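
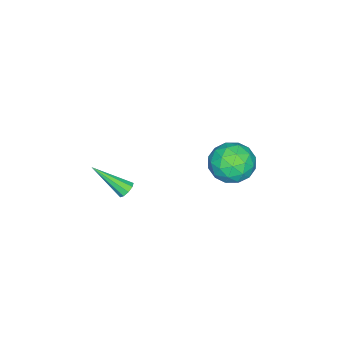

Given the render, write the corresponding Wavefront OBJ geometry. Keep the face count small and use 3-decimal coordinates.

v -0.118 -2.126 -2.987
v 0.314 -2.229 -3.238
v 0.278 -3.774 -1.633
v 0.377 -2.002 -2.981
v 0.209 -1.833 -2.726
v -0.112 -1.801 -2.594
v -0.436 -1.921 -2.645
v -0.61 -2.137 -2.857
v -0.554 -2.347 -3.13
v -0.294 -2.454 -3.335
v 0.049 -2.407 -3.378
v -1.351 3.994 0.485
v -0.227 3.643 0.321
v -1.793 2.257 1.179
v -0.669 1.906 1.015
v -0.925 2.711 1.851
v -0.651 3.784 1.422
v -1.369 2.116 0.078
v -1.095 3.189 -0.351
v -0.239 2.482 0.07
v 0.036 2.85 1.166
v -2.056 3.05 0.334
v -1.781 3.418 1.43
v -0.75 3.971 0.342
v -1.27 1.929 1.158
v -1.42 2.402 1.649
v -0.76 2.195 1.553
v -0.999 4.054 0.989
v -0.339 3.848 0.893
v -0.749 3.3 1.792
v -1.681 2.052 0.607
v -1.021 1.846 0.511
v -1.26 3.705 -0.053
v -0.6 3.498 -0.149
v -1.271 2.6 -0.292
v -0.096 3.082 0.098
v -0.356 2.061 0.506
v -0.767 2.184 -0.045
v -0.607 2.816 -0.297
v 0.065 3.299 0.742
v -0.195 2.277 1.15
v -0.345 2.75 1.642
v -0.184 3.382 1.389
v 0.058 2.616 0.595
v -1.825 3.623 0.35
v -2.085 2.601 0.758
v -1.836 2.518 0.111
v -1.675 3.15 -0.142
v -1.664 3.839 0.994
v -1.924 2.818 1.402
v -1.413 3.084 1.797
v -1.253 3.716 1.545
v -2.078 3.284 0.905
f 2 1 4
f 2 4 3
f 4 1 5
f 4 5 3
f 5 1 6
f 5 6 3
f 6 1 7
f 6 7 3
f 7 1 8
f 7 8 3
f 8 1 9
f 8 9 3
f 9 1 10
f 9 10 3
f 10 1 11
f 10 11 3
f 11 1 2
f 11 2 3
f 12 49 28
f 49 23 52
f 28 52 17
f 49 52 28
f 12 28 24
f 28 17 29
f 24 29 13
f 28 29 24
f 12 24 33
f 24 13 34
f 33 34 19
f 24 34 33
f 12 33 45
f 33 19 48
f 45 48 22
f 33 48 45
f 12 45 49
f 45 22 53
f 49 53 23
f 45 53 49
f 13 29 40
f 29 17 43
f 40 43 21
f 29 43 40
f 17 52 30
f 52 23 51
f 30 51 16
f 52 51 30
f 23 53 50
f 53 22 46
f 50 46 14
f 53 46 50
f 22 48 47
f 48 19 35
f 47 35 18
f 48 35 47
f 19 34 39
f 34 13 36
f 39 36 20
f 34 36 39
f 15 41 27
f 41 21 42
f 27 42 16
f 41 42 27
f 15 27 25
f 27 16 26
f 25 26 14
f 27 26 25
f 15 25 32
f 25 14 31
f 32 31 18
f 25 31 32
f 15 32 37
f 32 18 38
f 37 38 20
f 32 38 37
f 15 37 41
f 37 20 44
f 41 44 21
f 37 44 41
f 16 42 30
f 42 21 43
f 30 43 17
f 42 43 30
f 14 26 50
f 26 16 51
f 50 51 23
f 26 51 50
f 18 31 47
f 31 14 46
f 47 46 22
f 31 46 47
f 20 38 39
f 38 18 35
f 39 35 19
f 38 35 39
f 21 44 40
f 44 20 36
f 40 36 13
f 44 36 40



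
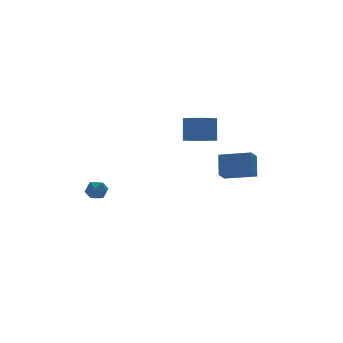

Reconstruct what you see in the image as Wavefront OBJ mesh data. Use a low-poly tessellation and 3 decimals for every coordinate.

v 3.48 2.948 0.514
v 4.215 2.32 0.589
v 4.475 2.804 2.082
v 3.74 3.432 2.006
v 4.435 2.838 0.383
v 4.695 3.322 1.876
v 4.29 3.399 0.227
v 4.55 3.882 1.719
v 3.836 3.787 0.18
v 4.095 4.27 1.673
v 3.245 3.855 0.261
v 3.505 4.338 1.753
v 2.745 3.576 0.438
v 3.005 4.06 1.931
v 2.525 3.058 0.644
v 2.785 3.542 2.137
v 2.67 2.498 0.801
v 2.93 2.981 2.293
v 3.125 2.11 0.847
v 3.384 2.593 2.34
v 3.715 2.042 0.767
v 3.975 2.525 2.259
v 2.385 -4.595 0.629
v 2.758 -3.888 1.791
v 1.114 -3.392 0.306
v 1.487 -2.685 1.468
v 3.033 -4.055 0.092
v 3.406 -3.348 1.254
v 1.762 -2.852 -0.231
v 2.135 -2.145 0.931
v -3.003 2.483 -1.412
v -2.651 1.987 -1.788
v -4.009 2.073 -1.812
v -3.657 1.577 -2.188
v -3.672 1.541 -1.474
v -3.051 1.794 -1.227
v -3.609 2.266 -2.373
v -2.988 2.519 -2.126
v -3.026 1.853 -2.382
v -3.065 1.404 -1.827
v -3.595 2.656 -1.773
v -3.634 2.207 -1.218
f 2 1 5
f 2 5 3
f 3 5 6
f 3 6 4
f 5 1 7
f 5 7 6
f 6 7 8
f 6 8 4
f 7 1 9
f 7 9 8
f 8 9 10
f 8 10 4
f 9 1 11
f 9 11 10
f 10 11 12
f 10 12 4
f 11 1 13
f 11 13 12
f 12 13 14
f 12 14 4
f 13 1 15
f 13 15 14
f 14 15 16
f 14 16 4
f 15 1 17
f 15 17 16
f 16 17 18
f 16 18 4
f 17 1 19
f 17 19 18
f 18 19 20
f 18 20 4
f 19 1 21
f 19 21 20
f 20 21 22
f 20 22 4
f 21 1 2
f 21 2 22
f 22 2 3
f 22 3 4
f 24 26 23
f 27 24 23
f 23 26 25
f 25 27 23
f 24 30 26
f 28 24 27
f 28 30 24
f 26 30 25
f 29 27 25
f 25 30 29
f 29 28 27
f 30 28 29
f 31 42 36
f 31 36 32
f 31 32 38
f 31 38 41
f 31 41 42
f 32 36 40
f 36 42 35
f 42 41 33
f 41 38 37
f 38 32 39
f 34 40 35
f 34 35 33
f 34 33 37
f 34 37 39
f 34 39 40
f 35 40 36
f 33 35 42
f 37 33 41
f 39 37 38
f 40 39 32



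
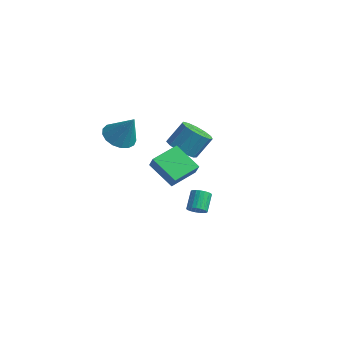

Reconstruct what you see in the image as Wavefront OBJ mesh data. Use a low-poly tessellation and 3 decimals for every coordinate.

v 0.554 2.643 -4.377
v 1.007 2.511 -3.975
v 0.499 3.365 -3.121
v 0.046 3.497 -3.523
v 1.11 2.706 -4.109
v 0.602 3.56 -3.256
v 1.116 2.89 -4.29
v 0.608 3.744 -3.436
v 1.025 3.032 -4.485
v 0.517 3.885 -3.631
v 0.853 3.106 -4.662
v 0.344 3.96 -3.808
v 0.629 3.1 -4.789
v 0.12 3.954 -3.936
v 0.392 3.015 -4.846
v -0.116 3.869 -3.992
v 0.183 2.866 -4.821
v -0.325 3.72 -3.967
v 0.038 2.678 -4.719
v -0.47 3.532 -3.865
v -0.017 2.484 -4.558
v -0.525 3.338 -3.705
v 0.026 2.318 -4.366
v -0.482 3.172 -3.512
v 0.161 2.208 -4.176
v -0.347 3.062 -3.322
v 0.363 2.173 -4.02
v -0.145 3.027 -3.167
v 0.599 2.219 -3.926
v 0.091 3.073 -3.073
v 0.827 2.339 -3.91
v 0.319 3.193 -3.057
v -1.316 3.227 -0.293
v -0.402 2.71 -0.148
v -0.07 3.656 1.137
v -0.984 4.173 0.993
v -0.281 3.166 -0.515
v 0.051 4.112 0.771
v -0.489 3.641 -0.811
v -0.157 4.587 0.475
v -0.959 3.985 -0.942
v -0.627 4.931 0.343
v -1.543 4.088 -0.868
v -1.211 5.034 0.418
v -2.054 3.918 -0.611
v -1.722 4.864 0.675
v -2.331 3.529 -0.253
v -2 4.474 1.033
v -2.286 3.043 0.093
v -1.954 3.989 1.378
v -1.933 2.617 0.316
v -1.601 3.562 1.601
v -1.384 2.383 0.345
v -1.052 3.329 1.631
v -0.813 2.418 0.173
v -0.481 3.364 1.458
v 2.358 -1.083 0.28
v 0.727 -1.208 1.286
v 2.475 0.616 0.682
v 0.844 0.491 1.688
v 2.876 -1.311 1.092
v 1.245 -1.436 2.098
v 2.993 0.388 1.494
v 1.362 0.263 2.5
v -1.28 -1.584 2.892
v -0.725 -0.825 2.449
v -0.3 -1.336 4.548
v -1.116 -0.587 2.646
v -1.545 -0.578 2.898
v -1.913 -0.799 3.15
v -2.136 -1.2 3.342
v -2.164 -1.689 3.431
v -1.989 -2.154 3.397
v -1.651 -2.488 3.248
v -1.229 -2.615 3.016
v -0.819 -2.506 2.757
v -0.514 -2.185 2.528
v -0.385 -1.727 2.383
v -0.461 -1.236 2.355
f 2 1 5
f 2 5 3
f 3 5 6
f 3 6 4
f 5 1 7
f 5 7 6
f 6 7 8
f 6 8 4
f 7 1 9
f 7 9 8
f 8 9 10
f 8 10 4
f 9 1 11
f 9 11 10
f 10 11 12
f 10 12 4
f 11 1 13
f 11 13 12
f 12 13 14
f 12 14 4
f 13 1 15
f 13 15 14
f 14 15 16
f 14 16 4
f 15 1 17
f 15 17 16
f 16 17 18
f 16 18 4
f 17 1 19
f 17 19 18
f 18 19 20
f 18 20 4
f 19 1 21
f 19 21 20
f 20 21 22
f 20 22 4
f 21 1 23
f 21 23 22
f 22 23 24
f 22 24 4
f 23 1 25
f 23 25 24
f 24 25 26
f 24 26 4
f 25 1 27
f 25 27 26
f 26 27 28
f 26 28 4
f 27 1 29
f 27 29 28
f 28 29 30
f 28 30 4
f 29 1 31
f 29 31 30
f 30 31 32
f 30 32 4
f 31 1 2
f 31 2 32
f 32 2 3
f 32 3 4
f 34 33 37
f 34 37 35
f 35 37 38
f 35 38 36
f 37 33 39
f 37 39 38
f 38 39 40
f 38 40 36
f 39 33 41
f 39 41 40
f 40 41 42
f 40 42 36
f 41 33 43
f 41 43 42
f 42 43 44
f 42 44 36
f 43 33 45
f 43 45 44
f 44 45 46
f 44 46 36
f 45 33 47
f 45 47 46
f 46 47 48
f 46 48 36
f 47 33 49
f 47 49 48
f 48 49 50
f 48 50 36
f 49 33 51
f 49 51 50
f 50 51 52
f 50 52 36
f 51 33 53
f 51 53 52
f 52 53 54
f 52 54 36
f 53 33 55
f 53 55 54
f 54 55 56
f 54 56 36
f 55 33 34
f 55 34 56
f 56 34 35
f 56 35 36
f 58 60 57
f 61 58 57
f 57 60 59
f 59 61 57
f 58 64 60
f 62 58 61
f 62 64 58
f 60 64 59
f 63 61 59
f 59 64 63
f 63 62 61
f 64 62 63
f 66 65 68
f 66 68 67
f 68 65 69
f 68 69 67
f 69 65 70
f 69 70 67
f 70 65 71
f 70 71 67
f 71 65 72
f 71 72 67
f 72 65 73
f 72 73 67
f 73 65 74
f 73 74 67
f 74 65 75
f 74 75 67
f 75 65 76
f 75 76 67
f 76 65 77
f 76 77 67
f 77 65 78
f 77 78 67
f 78 65 79
f 78 79 67
f 79 65 66
f 79 66 67



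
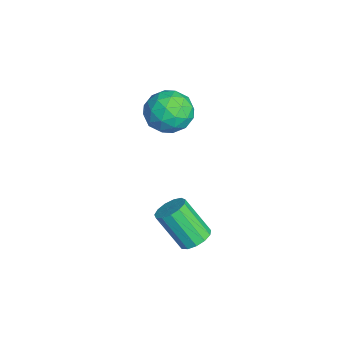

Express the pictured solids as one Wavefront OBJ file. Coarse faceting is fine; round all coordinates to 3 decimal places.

v -4.903 3.071 3.134
v -4.162 3.69 2.666
v -3.818 2.77 4.454
v -3.077 3.389 3.986
v -3.97 3.829 4.385
v -4.64 4.016 3.569
v -3.34 2.444 3.551
v -4.01 2.631 2.735
v -3.196 3.303 2.924
v -3.585 4.159 3.44
v -4.395 2.301 3.68
v -4.784 3.157 4.196
v -4.628 3.407 2.784
v -3.352 3.053 4.336
v -3.877 3.312 4.57
v -3.441 3.675 4.296
v -4.909 3.599 3.315
v -4.474 3.962 3.04
v -4.36 4.044 4.051
v -3.506 2.498 4.08
v -3.071 2.861 3.805
v -4.539 2.785 2.824
v -4.103 3.148 2.55
v -3.62 2.416 3.069
v -3.625 3.543 2.661
v -2.987 3.366 3.437
v -3.141 2.811 3.181
v -3.535 2.921 2.701
v -3.853 4.046 2.964
v -3.216 3.869 3.74
v -3.74 4.128 3.974
v -4.135 4.238 3.495
v -3.286 3.819 3.115
v -4.764 2.591 3.38
v -4.127 2.414 4.156
v -3.845 2.222 3.625
v -4.24 2.332 3.146
v -4.993 3.094 3.683
v -4.355 2.917 4.459
v -4.445 3.539 4.419
v -4.839 3.649 3.939
v -4.694 2.641 4.005
v 0.754 3.755 0.027
v 1.095 3.197 -0.192
v 0.548 2.287 1.274
v 0.206 2.845 1.493
v 1.345 3.399 0.027
v 0.797 2.489 1.493
v 1.407 3.714 0.246
v 0.86 2.804 1.712
v 1.262 4.042 0.395
v 0.714 3.133 1.861
v 0.955 4.279 0.428
v 0.408 3.37 1.894
v 0.584 4.35 0.333
v 0.037 3.44 1.799
v 0.268 4.231 0.141
v -0.28 3.322 1.607
v 0.105 3.962 -0.087
v -0.442 3.052 1.379
v 0.149 3.626 -0.279
v -0.399 2.716 1.187
v 0.384 3.332 -0.374
v -0.163 2.422 1.092
v 0.737 3.172 -0.341
v 0.19 2.262 1.125
f 1 38 17
f 38 12 41
f 17 41 6
f 38 41 17
f 1 17 13
f 17 6 18
f 13 18 2
f 17 18 13
f 1 13 22
f 13 2 23
f 22 23 8
f 13 23 22
f 1 22 34
f 22 8 37
f 34 37 11
f 22 37 34
f 1 34 38
f 34 11 42
f 38 42 12
f 34 42 38
f 2 18 29
f 18 6 32
f 29 32 10
f 18 32 29
f 6 41 19
f 41 12 40
f 19 40 5
f 41 40 19
f 12 42 39
f 42 11 35
f 39 35 3
f 42 35 39
f 11 37 36
f 37 8 24
f 36 24 7
f 37 24 36
f 8 23 28
f 23 2 25
f 28 25 9
f 23 25 28
f 4 30 16
f 30 10 31
f 16 31 5
f 30 31 16
f 4 16 14
f 16 5 15
f 14 15 3
f 16 15 14
f 4 14 21
f 14 3 20
f 21 20 7
f 14 20 21
f 4 21 26
f 21 7 27
f 26 27 9
f 21 27 26
f 4 26 30
f 26 9 33
f 30 33 10
f 26 33 30
f 5 31 19
f 31 10 32
f 19 32 6
f 31 32 19
f 3 15 39
f 15 5 40
f 39 40 12
f 15 40 39
f 7 20 36
f 20 3 35
f 36 35 11
f 20 35 36
f 9 27 28
f 27 7 24
f 28 24 8
f 27 24 28
f 10 33 29
f 33 9 25
f 29 25 2
f 33 25 29
f 44 43 47
f 44 47 45
f 45 47 48
f 45 48 46
f 47 43 49
f 47 49 48
f 48 49 50
f 48 50 46
f 49 43 51
f 49 51 50
f 50 51 52
f 50 52 46
f 51 43 53
f 51 53 52
f 52 53 54
f 52 54 46
f 53 43 55
f 53 55 54
f 54 55 56
f 54 56 46
f 55 43 57
f 55 57 56
f 56 57 58
f 56 58 46
f 57 43 59
f 57 59 58
f 58 59 60
f 58 60 46
f 59 43 61
f 59 61 60
f 60 61 62
f 60 62 46
f 61 43 63
f 61 63 62
f 62 63 64
f 62 64 46
f 63 43 65
f 63 65 64
f 64 65 66
f 64 66 46
f 65 43 44
f 65 44 66
f 66 44 45
f 66 45 46



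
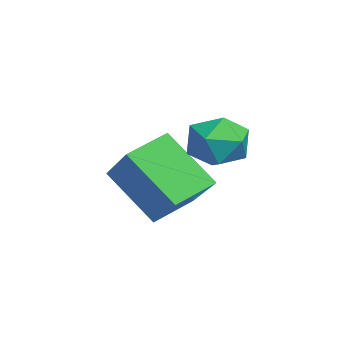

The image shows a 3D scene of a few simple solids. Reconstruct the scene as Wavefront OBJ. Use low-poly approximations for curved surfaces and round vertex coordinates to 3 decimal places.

v -1.117 0.528 2.785
v -0.652 0.891 3.384
v -0.288 -0.551 2.796
v 0.177 -0.188 3.395
v -0.6 -0.456 3.571
v -1.113 0.211 3.564
v 0.173 0.129 2.616
v -0.34 0.796 2.609
v 0.145 0.645 3.28
v -0.333 0.284 3.87
v -0.607 0.056 2.31
v -1.085 -0.305 2.9
v -2.671 -0.169 0.411
v -3.429 -1.238 1.773
v -1.203 0.223 1.535
v -1.961 -0.845 2.897
v -2.059 -1.175 -0.037
v -2.817 -2.243 1.325
v -0.591 -0.782 1.087
v -1.349 -1.851 2.449
f 1 12 6
f 1 6 2
f 1 2 8
f 1 8 11
f 1 11 12
f 2 6 10
f 6 12 5
f 12 11 3
f 11 8 7
f 8 2 9
f 4 10 5
f 4 5 3
f 4 3 7
f 4 7 9
f 4 9 10
f 5 10 6
f 3 5 12
f 7 3 11
f 9 7 8
f 10 9 2
f 14 16 13
f 17 14 13
f 13 16 15
f 15 17 13
f 14 20 16
f 18 14 17
f 18 20 14
f 16 20 15
f 19 17 15
f 15 20 19
f 19 18 17
f 20 18 19



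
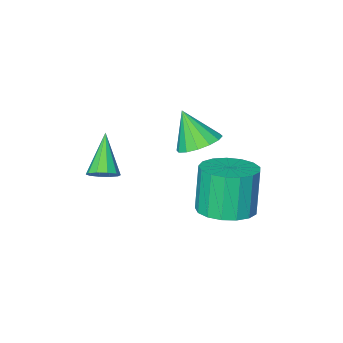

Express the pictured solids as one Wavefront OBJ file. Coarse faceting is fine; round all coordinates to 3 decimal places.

v 0.272 -0.465 0.576
v 1.089 -0.462 0.428
v 0.508 -1.195 1.864
v 1.014 -0.1 0.647
v 0.74 0.165 0.846
v 0.341 0.26 0.974
v -0.077 0.161 0.994
v -0.401 -0.105 0.903
v -0.545 -0.468 0.723
v -0.47 -0.83 0.505
v -0.196 -1.095 0.305
v 0.203 -1.19 0.178
v 0.62 -1.091 0.157
v 0.945 -0.825 0.249
v -0.473 0.076 -2.821
v 0.385 -0.544 -2.775
v 0.031 -0.897 -0.952
v -0.827 -0.276 -0.999
v 0.561 -0.084 -2.652
v 0.207 -0.437 -0.829
v 0.5 0.412 -2.567
v 0.146 0.06 -0.745
v 0.216 0.832 -2.541
v -0.138 0.479 -0.719
v -0.226 1.078 -2.58
v -0.58 0.726 -0.757
v -0.724 1.095 -2.673
v -1.078 0.743 -0.85
v -1.165 0.879 -2.801
v -1.519 0.526 -0.978
v -1.447 0.479 -2.933
v -1.801 0.126 -1.11
v -1.506 -0.014 -3.04
v -1.86 -0.367 -1.217
v -1.329 -0.486 -3.096
v -1.683 -0.838 -1.274
v -0.955 -0.829 -3.09
v -1.309 -1.181 -1.267
v -0.471 -0.964 -3.022
v -0.825 -1.317 -1.2
v 0.013 -0.862 -2.909
v -0.341 -1.214 -1.086
v 3.234 -1.771 -0.682
v 3.601 -1.561 -0.285
v 2.526 -2.809 0.522
v 3.306 -1.357 -0.282
v 2.984 -1.311 -0.432
v 2.757 -1.441 -0.678
v 2.713 -1.697 -0.925
v 2.867 -1.981 -1.079
v 3.162 -2.185 -1.081
v 3.484 -2.231 -0.931
v 3.711 -2.101 -0.686
v 3.756 -1.845 -0.439
f 2 1 4
f 2 4 3
f 4 1 5
f 4 5 3
f 5 1 6
f 5 6 3
f 6 1 7
f 6 7 3
f 7 1 8
f 7 8 3
f 8 1 9
f 8 9 3
f 9 1 10
f 9 10 3
f 10 1 11
f 10 11 3
f 11 1 12
f 11 12 3
f 12 1 13
f 12 13 3
f 13 1 14
f 13 14 3
f 14 1 2
f 14 2 3
f 16 15 19
f 16 19 17
f 17 19 20
f 17 20 18
f 19 15 21
f 19 21 20
f 20 21 22
f 20 22 18
f 21 15 23
f 21 23 22
f 22 23 24
f 22 24 18
f 23 15 25
f 23 25 24
f 24 25 26
f 24 26 18
f 25 15 27
f 25 27 26
f 26 27 28
f 26 28 18
f 27 15 29
f 27 29 28
f 28 29 30
f 28 30 18
f 29 15 31
f 29 31 30
f 30 31 32
f 30 32 18
f 31 15 33
f 31 33 32
f 32 33 34
f 32 34 18
f 33 15 35
f 33 35 34
f 34 35 36
f 34 36 18
f 35 15 37
f 35 37 36
f 36 37 38
f 36 38 18
f 37 15 39
f 37 39 38
f 38 39 40
f 38 40 18
f 39 15 41
f 39 41 40
f 40 41 42
f 40 42 18
f 41 15 16
f 41 16 42
f 42 16 17
f 42 17 18
f 44 43 46
f 44 46 45
f 46 43 47
f 46 47 45
f 47 43 48
f 47 48 45
f 48 43 49
f 48 49 45
f 49 43 50
f 49 50 45
f 50 43 51
f 50 51 45
f 51 43 52
f 51 52 45
f 52 43 53
f 52 53 45
f 53 43 54
f 53 54 45
f 54 43 44
f 54 44 45



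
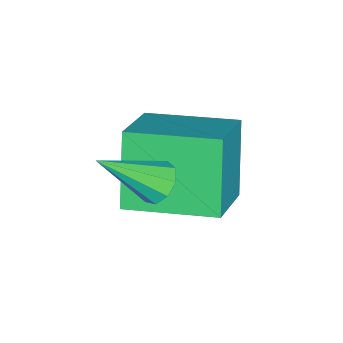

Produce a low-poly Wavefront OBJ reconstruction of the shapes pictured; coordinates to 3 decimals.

v -1.919 -0.414 -0.089
v -1.589 -0.576 -0.456
v -1.281 -1.466 0.949
v -1.445 -0.307 -0.273
v -1.523 -0.089 -0.004
v -1.787 -0.022 0.226
v -2.112 -0.139 0.308
v -2.348 -0.385 0.204
v -2.383 -0.644 -0.037
v -2.201 -0.796 -0.303
v -1.887 -0.769 -0.468
v -3.498 -1.344 -2.291
v -4.432 -1.62 -0.682
v -3.732 0.701 -2.075
v -4.665 0.425 -0.467
v -1.975 -1.265 -1.393
v -2.908 -1.541 0.215
v -2.208 0.78 -1.178
v -3.142 0.504 0.431
f 2 1 4
f 2 4 3
f 4 1 5
f 4 5 3
f 5 1 6
f 5 6 3
f 6 1 7
f 6 7 3
f 7 1 8
f 7 8 3
f 8 1 9
f 8 9 3
f 9 1 10
f 9 10 3
f 10 1 11
f 10 11 3
f 11 1 2
f 11 2 3
f 13 15 12
f 16 13 12
f 12 15 14
f 14 16 12
f 13 19 15
f 17 13 16
f 17 19 13
f 15 19 14
f 18 16 14
f 14 19 18
f 18 17 16
f 19 17 18



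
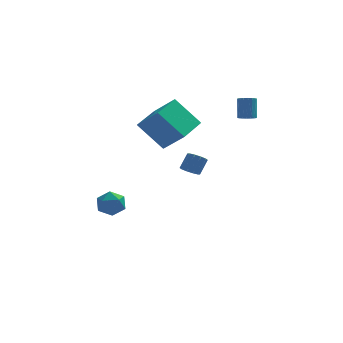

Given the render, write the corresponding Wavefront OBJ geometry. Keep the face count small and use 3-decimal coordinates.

v 3.99 0.875 2.924
v 4.422 0.598 3.054
v 4.423 1.168 4.266
v 3.99 1.445 4.136
v 4.512 0.795 2.961
v 4.513 1.365 4.173
v 4.499 1.008 2.861
v 4.5 1.578 4.073
v 4.384 1.195 2.773
v 4.385 1.765 3.985
v 4.192 1.318 2.715
v 4.193 1.888 3.928
v 3.959 1.354 2.699
v 3.96 1.924 3.911
v 3.733 1.294 2.727
v 3.734 1.865 3.939
v 3.557 1.152 2.794
v 3.558 1.722 4.006
v 3.467 0.955 2.887
v 3.468 1.525 4.099
v 3.48 0.742 2.987
v 3.481 1.312 4.199
v 3.595 0.555 3.075
v 3.596 1.125 4.287
v 3.787 0.432 3.132
v 3.788 1.002 4.345
v 4.02 0.396 3.149
v 4.021 0.966 4.361
v 4.246 0.455 3.121
v 4.247 1.026 4.333
v -1.924 0.005 2.72
v -0.802 -0.76 3.886
v -1.023 1.848 3.061
v 0.099 1.084 4.228
v -0.519 -0.384 1.112
v 0.603 -1.148 2.279
v 0.382 1.46 1.454
v 1.504 0.695 2.62
v 0.877 -3.033 0.525
v 1.302 -2.827 0.205
v 1.707 -2.342 1.055
v 1.283 -2.547 1.375
v 1.037 -2.594 0.198
v 1.443 -2.109 1.048
v 0.712 -2.529 0.316
v 1.118 -2.043 1.166
v 0.45 -2.656 0.514
v 0.855 -2.17 1.364
v 0.351 -2.927 0.716
v 0.756 -2.441 1.566
v 0.453 -3.238 0.845
v 0.858 -2.753 1.695
v 0.717 -3.471 0.852
v 1.123 -2.986 1.702
v 1.042 -3.537 0.734
v 1.448 -3.051 1.584
v 1.305 -3.41 0.536
v 1.71 -2.924 1.386
v 1.404 -3.139 0.334
v 1.809 -2.653 1.184
v -3.461 2.107 -3.456
v -2.934 1.861 -4.176
v -3.866 0.679 -3.264
v -3.339 0.433 -3.984
v -2.944 0.726 -3.2
v -2.694 1.609 -3.319
v -4.106 0.931 -4.121
v -3.856 1.814 -4.24
v -3.333 1.134 -4.587
v -2.614 1.008 -4.017
v -4.186 1.532 -3.423
v -3.467 1.406 -2.853
f 2 1 5
f 2 5 3
f 3 5 6
f 3 6 4
f 5 1 7
f 5 7 6
f 6 7 8
f 6 8 4
f 7 1 9
f 7 9 8
f 8 9 10
f 8 10 4
f 9 1 11
f 9 11 10
f 10 11 12
f 10 12 4
f 11 1 13
f 11 13 12
f 12 13 14
f 12 14 4
f 13 1 15
f 13 15 14
f 14 15 16
f 14 16 4
f 15 1 17
f 15 17 16
f 16 17 18
f 16 18 4
f 17 1 19
f 17 19 18
f 18 19 20
f 18 20 4
f 19 1 21
f 19 21 20
f 20 21 22
f 20 22 4
f 21 1 23
f 21 23 22
f 22 23 24
f 22 24 4
f 23 1 25
f 23 25 24
f 24 25 26
f 24 26 4
f 25 1 27
f 25 27 26
f 26 27 28
f 26 28 4
f 27 1 29
f 27 29 28
f 28 29 30
f 28 30 4
f 29 1 2
f 29 2 30
f 30 2 3
f 30 3 4
f 32 34 31
f 35 32 31
f 31 34 33
f 33 35 31
f 32 38 34
f 36 32 35
f 36 38 32
f 34 38 33
f 37 35 33
f 33 38 37
f 37 36 35
f 38 36 37
f 40 39 43
f 40 43 41
f 41 43 44
f 41 44 42
f 43 39 45
f 43 45 44
f 44 45 46
f 44 46 42
f 45 39 47
f 45 47 46
f 46 47 48
f 46 48 42
f 47 39 49
f 47 49 48
f 48 49 50
f 48 50 42
f 49 39 51
f 49 51 50
f 50 51 52
f 50 52 42
f 51 39 53
f 51 53 52
f 52 53 54
f 52 54 42
f 53 39 55
f 53 55 54
f 54 55 56
f 54 56 42
f 55 39 57
f 55 57 56
f 56 57 58
f 56 58 42
f 57 39 59
f 57 59 58
f 58 59 60
f 58 60 42
f 59 39 40
f 59 40 60
f 60 40 41
f 60 41 42
f 61 72 66
f 61 66 62
f 61 62 68
f 61 68 71
f 61 71 72
f 62 66 70
f 66 72 65
f 72 71 63
f 71 68 67
f 68 62 69
f 64 70 65
f 64 65 63
f 64 63 67
f 64 67 69
f 64 69 70
f 65 70 66
f 63 65 72
f 67 63 71
f 69 67 68
f 70 69 62



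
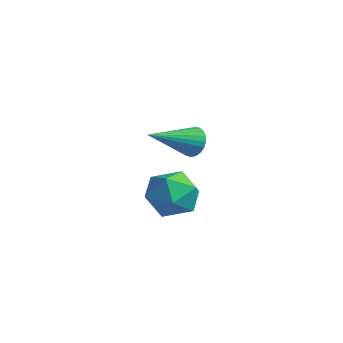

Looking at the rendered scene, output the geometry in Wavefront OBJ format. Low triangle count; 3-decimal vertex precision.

v -1.88 4.153 3.548
v -1.356 4.297 3.989
v -2.04 2.207 4.372
v -1.572 4.377 4.135
v -1.836 4.423 4.192
v -2.106 4.427 4.151
v -2.341 4.39 4.018
v -2.507 4.317 3.813
v -2.577 4.219 3.568
v -2.541 4.111 3.32
v -2.404 4.009 3.106
v -2.188 3.93 2.96
v -1.925 3.884 2.903
v -1.655 3.879 2.944
v -1.419 3.916 3.077
v -1.254 3.989 3.282
v -1.184 4.087 3.527
v -1.22 4.195 3.775
v 1.536 0.486 3.716
v 2.156 0.464 4.578
v 2.544 -0.684 2.962
v 3.164 -0.706 3.824
v 2.179 -1.101 3.868
v 1.556 -0.378 4.334
v 3.144 0.158 3.206
v 2.521 0.881 3.672
v 3.15 0.261 4.263
v 2.553 -0.517 4.672
v 2.147 0.297 2.868
v 1.55 -0.481 3.277
f 2 1 4
f 2 4 3
f 4 1 5
f 4 5 3
f 5 1 6
f 5 6 3
f 6 1 7
f 6 7 3
f 7 1 8
f 7 8 3
f 8 1 9
f 8 9 3
f 9 1 10
f 9 10 3
f 10 1 11
f 10 11 3
f 11 1 12
f 11 12 3
f 12 1 13
f 12 13 3
f 13 1 14
f 13 14 3
f 14 1 15
f 14 15 3
f 15 1 16
f 15 16 3
f 16 1 17
f 16 17 3
f 17 1 18
f 17 18 3
f 18 1 2
f 18 2 3
f 19 30 24
f 19 24 20
f 19 20 26
f 19 26 29
f 19 29 30
f 20 24 28
f 24 30 23
f 30 29 21
f 29 26 25
f 26 20 27
f 22 28 23
f 22 23 21
f 22 21 25
f 22 25 27
f 22 27 28
f 23 28 24
f 21 23 30
f 25 21 29
f 27 25 26
f 28 27 20



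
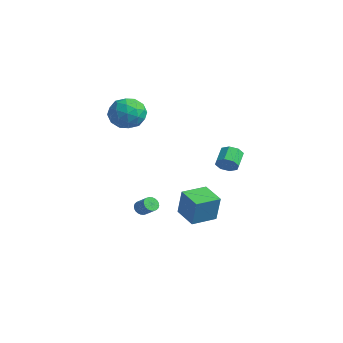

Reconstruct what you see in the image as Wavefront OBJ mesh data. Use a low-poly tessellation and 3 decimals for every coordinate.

v -2.877 -1.179 2.776
v -2.372 -0.833 3.757
v -3.448 -2.747 3.623
v -2.943 -2.401 4.604
v -3.878 -1.847 4.208
v -3.525 -0.878 3.685
v -2.295 -2.702 3.695
v -1.942 -1.733 3.172
v -2.012 -1.774 4.325
v -2.991 -1.246 4.643
v -2.829 -2.334 2.737
v -3.808 -1.806 3.055
v -2.574 -0.868 3.192
v -3.246 -2.712 4.188
v -3.796 -2.386 3.955
v -3.499 -2.183 4.532
v -3.252 -0.895 3.15
v -2.955 -0.692 3.726
v -3.841 -1.288 3.992
v -2.865 -2.888 3.654
v -2.568 -2.685 4.23
v -2.321 -1.397 2.848
v -2.024 -1.194 3.425
v -1.979 -2.292 3.388
v -2.066 -1.218 4.103
v -2.402 -2.14 4.601
v -2.021 -2.317 4.066
v -1.813 -1.747 3.759
v -2.641 -0.908 4.289
v -2.977 -1.829 4.787
v -3.527 -1.504 4.555
v -3.319 -0.934 4.247
v -2.43 -1.461 4.623
v -2.843 -1.751 2.593
v -3.179 -2.672 3.091
v -2.501 -2.646 3.133
v -2.293 -2.076 2.825
v -3.418 -1.44 2.779
v -3.754 -2.362 3.277
v -4.007 -1.833 3.621
v -3.799 -1.263 3.314
v -3.39 -2.119 2.757
v -2.51 -1.146 -3.669
v -2.21 -1.379 -4.01
v -1.411 -1.226 -3.412
v -1.71 -0.994 -3.071
v -2.2 -1.19 -4.072
v -1.401 -1.037 -3.473
v -2.237 -0.994 -4.072
v -1.437 -0.842 -3.474
v -2.315 -0.822 -4.012
v -1.516 -0.67 -3.413
v -2.423 -0.699 -3.899
v -1.624 -0.546 -3.3
v -2.544 -0.644 -3.751
v -1.745 -0.491 -3.152
v -2.66 -0.666 -3.59
v -1.861 -0.513 -2.992
v -2.753 -0.76 -3.442
v -1.954 -0.608 -2.844
v -2.809 -0.914 -3.328
v -2.01 -0.761 -2.73
v -2.819 -1.103 -3.267
v -2.02 -0.95 -2.668
v -2.783 -1.298 -3.266
v -1.983 -1.146 -2.668
v -2.704 -1.47 -3.327
v -1.905 -1.318 -2.728
v -2.596 -1.594 -3.44
v -1.797 -1.441 -2.841
v -2.475 -1.649 -3.588
v -1.676 -1.496 -2.989
v -2.359 -1.627 -3.748
v -1.56 -1.474 -3.15
v -2.266 -1.532 -3.896
v -1.467 -1.38 -3.298
v 3.081 0.756 1.269
v 3.257 0.458 1.843
v 2.655 1.187 2.405
v 2.479 1.484 1.831
v 3.582 0.831 1.707
v 2.98 1.56 2.27
v 3.613 1.16 1.315
v 3.011 1.889 1.877
v 3.333 1.252 0.896
v 2.731 1.98 1.458
v 2.905 1.053 0.695
v 2.303 1.782 1.257
v 2.58 0.68 0.83
v 1.978 1.409 1.393
v 2.549 0.351 1.223
v 1.947 1.08 1.785
v 2.829 0.26 1.642
v 2.227 0.988 2.204
v -1.468 0.581 -3.983
v -1.008 0.551 -2.243
v -1.441 2.19 -3.963
v -0.98 2.16 -2.223
v 0.02 0.56 -4.377
v 0.481 0.53 -2.637
v 0.048 2.169 -4.357
v 0.508 2.139 -2.617
f 1 38 17
f 38 12 41
f 17 41 6
f 38 41 17
f 1 17 13
f 17 6 18
f 13 18 2
f 17 18 13
f 1 13 22
f 13 2 23
f 22 23 8
f 13 23 22
f 1 22 34
f 22 8 37
f 34 37 11
f 22 37 34
f 1 34 38
f 34 11 42
f 38 42 12
f 34 42 38
f 2 18 29
f 18 6 32
f 29 32 10
f 18 32 29
f 6 41 19
f 41 12 40
f 19 40 5
f 41 40 19
f 12 42 39
f 42 11 35
f 39 35 3
f 42 35 39
f 11 37 36
f 37 8 24
f 36 24 7
f 37 24 36
f 8 23 28
f 23 2 25
f 28 25 9
f 23 25 28
f 4 30 16
f 30 10 31
f 16 31 5
f 30 31 16
f 4 16 14
f 16 5 15
f 14 15 3
f 16 15 14
f 4 14 21
f 14 3 20
f 21 20 7
f 14 20 21
f 4 21 26
f 21 7 27
f 26 27 9
f 21 27 26
f 4 26 30
f 26 9 33
f 30 33 10
f 26 33 30
f 5 31 19
f 31 10 32
f 19 32 6
f 31 32 19
f 3 15 39
f 15 5 40
f 39 40 12
f 15 40 39
f 7 20 36
f 20 3 35
f 36 35 11
f 20 35 36
f 9 27 28
f 27 7 24
f 28 24 8
f 27 24 28
f 10 33 29
f 33 9 25
f 29 25 2
f 33 25 29
f 44 43 47
f 44 47 45
f 45 47 48
f 45 48 46
f 47 43 49
f 47 49 48
f 48 49 50
f 48 50 46
f 49 43 51
f 49 51 50
f 50 51 52
f 50 52 46
f 51 43 53
f 51 53 52
f 52 53 54
f 52 54 46
f 53 43 55
f 53 55 54
f 54 55 56
f 54 56 46
f 55 43 57
f 55 57 56
f 56 57 58
f 56 58 46
f 57 43 59
f 57 59 58
f 58 59 60
f 58 60 46
f 59 43 61
f 59 61 60
f 60 61 62
f 60 62 46
f 61 43 63
f 61 63 62
f 62 63 64
f 62 64 46
f 63 43 65
f 63 65 64
f 64 65 66
f 64 66 46
f 65 43 67
f 65 67 66
f 66 67 68
f 66 68 46
f 67 43 69
f 67 69 68
f 68 69 70
f 68 70 46
f 69 43 71
f 69 71 70
f 70 71 72
f 70 72 46
f 71 43 73
f 71 73 72
f 72 73 74
f 72 74 46
f 73 43 75
f 73 75 74
f 74 75 76
f 74 76 46
f 75 43 44
f 75 44 76
f 76 44 45
f 76 45 46
f 78 77 81
f 78 81 79
f 79 81 82
f 79 82 80
f 81 77 83
f 81 83 82
f 82 83 84
f 82 84 80
f 83 77 85
f 83 85 84
f 84 85 86
f 84 86 80
f 85 77 87
f 85 87 86
f 86 87 88
f 86 88 80
f 87 77 89
f 87 89 88
f 88 89 90
f 88 90 80
f 89 77 91
f 89 91 90
f 90 91 92
f 90 92 80
f 91 77 93
f 91 93 92
f 92 93 94
f 92 94 80
f 93 77 78
f 93 78 94
f 94 78 79
f 94 79 80
f 96 98 95
f 99 96 95
f 95 98 97
f 97 99 95
f 96 102 98
f 100 96 99
f 100 102 96
f 98 102 97
f 101 99 97
f 97 102 101
f 101 100 99
f 102 100 101



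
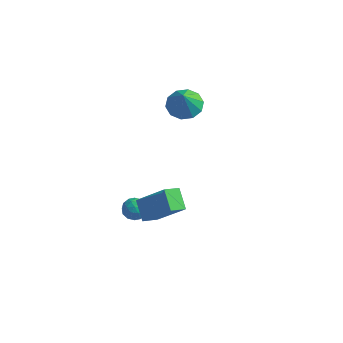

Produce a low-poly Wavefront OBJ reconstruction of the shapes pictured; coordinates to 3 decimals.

v -1.675 3.062 2.441
v -0.737 3.019 2.294
v -1.505 2.498 3.679
v -0.858 3.536 2.545
v -1.291 3.871 2.757
v -1.87 3.897 2.848
v -2.375 3.604 2.784
v -2.612 3.104 2.589
v -2.491 2.587 2.337
v -2.058 2.252 2.125
v -1.479 2.226 2.034
v -0.974 2.519 2.098
v -1.166 -3.419 0.844
v 0.284 -3.406 2.307
v -0.757 -2.667 0.433
v 0.693 -2.654 1.896
v -0.493 -4.146 0.184
v 0.957 -4.133 1.647
v -0.084 -3.394 -0.227
v 1.366 -3.381 1.236
v -2.284 -1.358 -1.401
v -1.64 -1.374 -1.594
v -2.46 -2.306 -1.906
v -1.816 -2.322 -2.099
v -1.975 -2.4 -1.45
v -1.866 -1.814 -1.138
v -2.234 -1.866 -2.362
v -2.125 -1.28 -2.05
v -1.609 -1.688 -2.188
v -1.448 -2.019 -1.624
v -2.652 -1.661 -1.876
v -2.491 -1.992 -1.312
v -1.946 -1.283 -1.453
v -2.154 -2.397 -2.047
v -2.247 -2.443 -1.666
v -1.868 -2.453 -1.779
v -2.079 -1.541 -1.185
v -1.701 -1.551 -1.298
v -1.898 -2.154 -1.214
v -2.399 -2.129 -2.202
v -2.021 -2.139 -2.315
v -2.232 -1.227 -1.721
v -1.853 -1.237 -1.834
v -2.202 -1.526 -2.286
v -1.55 -1.477 -1.916
v -1.653 -2.034 -2.213
v -1.899 -1.766 -2.367
v -1.835 -1.422 -2.184
v -1.455 -1.671 -1.584
v -1.559 -2.229 -1.881
v -1.652 -2.274 -1.5
v -1.588 -1.93 -1.316
v -1.437 -1.856 -1.934
v -2.541 -1.451 -1.619
v -2.645 -2.009 -1.916
v -2.512 -1.75 -2.184
v -2.448 -1.406 -2
v -2.447 -1.646 -1.287
v -2.55 -2.203 -1.584
v -2.265 -2.258 -1.316
v -2.201 -1.914 -1.133
v -2.663 -1.824 -1.566
f 2 1 4
f 2 4 3
f 4 1 5
f 4 5 3
f 5 1 6
f 5 6 3
f 6 1 7
f 6 7 3
f 7 1 8
f 7 8 3
f 8 1 9
f 8 9 3
f 9 1 10
f 9 10 3
f 10 1 11
f 10 11 3
f 11 1 12
f 11 12 3
f 12 1 2
f 12 2 3
f 14 16 13
f 17 14 13
f 13 16 15
f 15 17 13
f 14 20 16
f 18 14 17
f 18 20 14
f 16 20 15
f 19 17 15
f 15 20 19
f 19 18 17
f 20 18 19
f 21 58 37
f 58 32 61
f 37 61 26
f 58 61 37
f 21 37 33
f 37 26 38
f 33 38 22
f 37 38 33
f 21 33 42
f 33 22 43
f 42 43 28
f 33 43 42
f 21 42 54
f 42 28 57
f 54 57 31
f 42 57 54
f 21 54 58
f 54 31 62
f 58 62 32
f 54 62 58
f 22 38 49
f 38 26 52
f 49 52 30
f 38 52 49
f 26 61 39
f 61 32 60
f 39 60 25
f 61 60 39
f 32 62 59
f 62 31 55
f 59 55 23
f 62 55 59
f 31 57 56
f 57 28 44
f 56 44 27
f 57 44 56
f 28 43 48
f 43 22 45
f 48 45 29
f 43 45 48
f 24 50 36
f 50 30 51
f 36 51 25
f 50 51 36
f 24 36 34
f 36 25 35
f 34 35 23
f 36 35 34
f 24 34 41
f 34 23 40
f 41 40 27
f 34 40 41
f 24 41 46
f 41 27 47
f 46 47 29
f 41 47 46
f 24 46 50
f 46 29 53
f 50 53 30
f 46 53 50
f 25 51 39
f 51 30 52
f 39 52 26
f 51 52 39
f 23 35 59
f 35 25 60
f 59 60 32
f 35 60 59
f 27 40 56
f 40 23 55
f 56 55 31
f 40 55 56
f 29 47 48
f 47 27 44
f 48 44 28
f 47 44 48
f 30 53 49
f 53 29 45
f 49 45 22
f 53 45 49



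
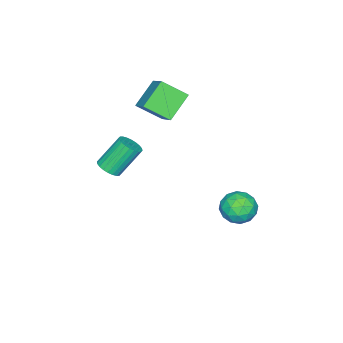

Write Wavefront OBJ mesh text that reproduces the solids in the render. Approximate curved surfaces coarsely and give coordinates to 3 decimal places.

v -1.831 1.616 -4.288
v -1.354 1.13 -3.459
v -3.386 1.23 -3.621
v -2.909 0.744 -2.792
v -2.849 1.81 -2.896
v -1.888 2.049 -3.308
v -2.852 0.311 -3.772
v -1.891 0.55 -4.184
v -1.986 0.324 -3.14
v -1.984 1.25 -2.599
v -2.756 1.11 -4.481
v -2.754 2.036 -3.94
v -1.456 1.407 -3.932
v -3.284 0.953 -3.148
v -3.248 1.579 -3.209
v -2.969 1.294 -2.722
v -1.77 1.947 -3.844
v -1.49 1.661 -3.356
v -2.368 2.061 -3.026
v -3.25 0.699 -3.724
v -2.97 0.413 -3.236
v -1.771 1.066 -4.358
v -1.492 0.781 -3.871
v -2.372 0.299 -4.054
v -1.547 0.648 -3.257
v -2.461 0.421 -2.865
v -2.427 0.166 -3.441
v -1.863 0.307 -3.683
v -1.546 1.192 -2.939
v -2.46 0.965 -2.547
v -2.424 1.592 -2.608
v -1.86 1.732 -2.851
v -1.917 0.718 -2.751
v -2.28 1.395 -4.533
v -3.194 1.168 -4.141
v -2.88 0.628 -4.229
v -2.316 0.768 -4.472
v -2.279 1.939 -4.215
v -3.193 1.712 -3.823
v -2.877 2.053 -3.397
v -2.313 2.194 -3.639
v -2.823 1.642 -4.329
v 2.657 -3.386 1.091
v 3.131 -2.858 1.129
v 2.216 -2.147 2.647
v 1.743 -2.674 2.609
v 2.94 -2.747 0.962
v 2.025 -2.036 2.48
v 2.706 -2.733 0.815
v 1.791 -2.022 2.333
v 2.465 -2.819 0.709
v 1.55 -2.108 2.227
v 2.252 -2.991 0.662
v 1.338 -2.279 2.18
v 2.102 -3.223 0.68
v 1.187 -2.511 2.198
v 2.036 -3.479 0.76
v 1.121 -2.768 2.279
v 2.065 -3.722 0.891
v 1.15 -3.011 2.41
v 2.184 -3.913 1.053
v 1.269 -3.202 2.571
v 2.375 -4.024 1.22
v 1.46 -3.313 2.738
v 2.609 -4.038 1.367
v 1.694 -3.327 2.885
v 2.85 -3.952 1.473
v 1.935 -3.241 2.991
v 3.062 -3.781 1.52
v 2.148 -3.069 3.038
v 3.213 -3.549 1.502
v 2.298 -2.837 3.02
v 3.279 -3.292 1.421
v 2.364 -2.581 2.94
v 3.25 -3.049 1.29
v 2.335 -2.338 2.809
v -4.027 -5.054 2.931
v -2.992 -3.875 3.967
v -4.593 -3.758 2.023
v -3.558 -2.58 3.059
v -2.622 -5.26 1.761
v -1.587 -4.082 2.797
v -3.188 -3.965 0.853
v -2.153 -2.786 1.889
f 1 38 17
f 38 12 41
f 17 41 6
f 38 41 17
f 1 17 13
f 17 6 18
f 13 18 2
f 17 18 13
f 1 13 22
f 13 2 23
f 22 23 8
f 13 23 22
f 1 22 34
f 22 8 37
f 34 37 11
f 22 37 34
f 1 34 38
f 34 11 42
f 38 42 12
f 34 42 38
f 2 18 29
f 18 6 32
f 29 32 10
f 18 32 29
f 6 41 19
f 41 12 40
f 19 40 5
f 41 40 19
f 12 42 39
f 42 11 35
f 39 35 3
f 42 35 39
f 11 37 36
f 37 8 24
f 36 24 7
f 37 24 36
f 8 23 28
f 23 2 25
f 28 25 9
f 23 25 28
f 4 30 16
f 30 10 31
f 16 31 5
f 30 31 16
f 4 16 14
f 16 5 15
f 14 15 3
f 16 15 14
f 4 14 21
f 14 3 20
f 21 20 7
f 14 20 21
f 4 21 26
f 21 7 27
f 26 27 9
f 21 27 26
f 4 26 30
f 26 9 33
f 30 33 10
f 26 33 30
f 5 31 19
f 31 10 32
f 19 32 6
f 31 32 19
f 3 15 39
f 15 5 40
f 39 40 12
f 15 40 39
f 7 20 36
f 20 3 35
f 36 35 11
f 20 35 36
f 9 27 28
f 27 7 24
f 28 24 8
f 27 24 28
f 10 33 29
f 33 9 25
f 29 25 2
f 33 25 29
f 44 43 47
f 44 47 45
f 45 47 48
f 45 48 46
f 47 43 49
f 47 49 48
f 48 49 50
f 48 50 46
f 49 43 51
f 49 51 50
f 50 51 52
f 50 52 46
f 51 43 53
f 51 53 52
f 52 53 54
f 52 54 46
f 53 43 55
f 53 55 54
f 54 55 56
f 54 56 46
f 55 43 57
f 55 57 56
f 56 57 58
f 56 58 46
f 57 43 59
f 57 59 58
f 58 59 60
f 58 60 46
f 59 43 61
f 59 61 60
f 60 61 62
f 60 62 46
f 61 43 63
f 61 63 62
f 62 63 64
f 62 64 46
f 63 43 65
f 63 65 64
f 64 65 66
f 64 66 46
f 65 43 67
f 65 67 66
f 66 67 68
f 66 68 46
f 67 43 69
f 67 69 68
f 68 69 70
f 68 70 46
f 69 43 71
f 69 71 70
f 70 71 72
f 70 72 46
f 71 43 73
f 71 73 72
f 72 73 74
f 72 74 46
f 73 43 75
f 73 75 74
f 74 75 76
f 74 76 46
f 75 43 44
f 75 44 76
f 76 44 45
f 76 45 46
f 78 80 77
f 81 78 77
f 77 80 79
f 79 81 77
f 78 84 80
f 82 78 81
f 82 84 78
f 80 84 79
f 83 81 79
f 79 84 83
f 83 82 81
f 84 82 83



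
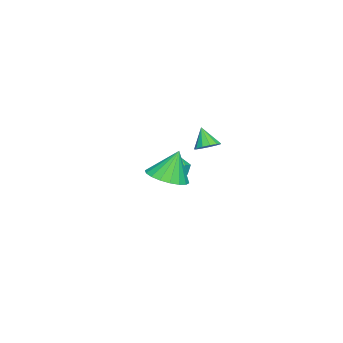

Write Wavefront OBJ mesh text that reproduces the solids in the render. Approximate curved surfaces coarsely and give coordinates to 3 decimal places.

v -2.143 0.996 0.959
v -1.607 0.615 1.012
v -2.577 0.524 1.961
v -1.53 0.93 1.193
v -1.647 1.266 1.301
v -1.922 1.516 1.299
v -2.267 1.601 1.19
v -2.573 1.494 1.007
v -2.742 1.229 0.809
v -2.721 0.89 0.658
v -2.516 0.584 0.603
v -2.193 0.409 0.661
v -1.854 0.421 0.813
v -3.238 -0.721 -0.835
v -2.999 -0.438 -1.385
v -2.241 -0.822 -0.455
v -2.002 -0.539 -1.005
v -2.351 -0.18 -0.571
v -2.967 -0.117 -0.806
v -2.273 -1.143 -1.034
v -2.889 -1.08 -1.269
v -2.403 -0.699 -1.507
v -2.451 -0.103 -1.222
v -2.789 -1.157 -0.618
v -2.837 -0.561 -0.333
v 3.391 0.916 1.523
v 4.051 1.705 1.466
v 3.009 1.344 3.017
v 3.66 1.888 1.314
v 3.216 1.88 1.203
v 2.806 1.68 1.155
v 2.511 1.33 1.18
v 2.392 0.897 1.274
v 2.469 0.468 1.416
v 2.73 0.128 1.58
v 3.121 -0.055 1.732
v 3.566 -0.047 1.843
v 3.976 0.153 1.891
v 4.27 0.503 1.865
v 4.39 0.936 1.772
v 4.312 1.365 1.63
f 2 1 4
f 2 4 3
f 4 1 5
f 4 5 3
f 5 1 6
f 5 6 3
f 6 1 7
f 6 7 3
f 7 1 8
f 7 8 3
f 8 1 9
f 8 9 3
f 9 1 10
f 9 10 3
f 10 1 11
f 10 11 3
f 11 1 12
f 11 12 3
f 12 1 13
f 12 13 3
f 13 1 2
f 13 2 3
f 14 25 19
f 14 19 15
f 14 15 21
f 14 21 24
f 14 24 25
f 15 19 23
f 19 25 18
f 25 24 16
f 24 21 20
f 21 15 22
f 17 23 18
f 17 18 16
f 17 16 20
f 17 20 22
f 17 22 23
f 18 23 19
f 16 18 25
f 20 16 24
f 22 20 21
f 23 22 15
f 27 26 29
f 27 29 28
f 29 26 30
f 29 30 28
f 30 26 31
f 30 31 28
f 31 26 32
f 31 32 28
f 32 26 33
f 32 33 28
f 33 26 34
f 33 34 28
f 34 26 35
f 34 35 28
f 35 26 36
f 35 36 28
f 36 26 37
f 36 37 28
f 37 26 38
f 37 38 28
f 38 26 39
f 38 39 28
f 39 26 40
f 39 40 28
f 40 26 41
f 40 41 28
f 41 26 27
f 41 27 28



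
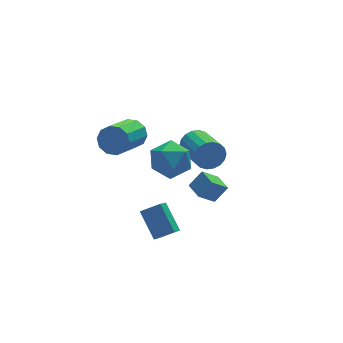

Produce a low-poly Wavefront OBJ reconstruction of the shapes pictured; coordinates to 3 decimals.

v 0.91 -2.368 -0.314
v 1.586 -2.326 0.449
v 0.833 -1.391 -0.299
v 1.509 -1.349 0.464
v 1.751 -2.291 -1.064
v 2.427 -2.249 -0.301
v 1.674 -1.314 -1.049
v 2.35 -1.272 -0.286
v -1.154 -4.539 -0.26
v -1.346 -3.327 0.766
v -2.017 -4.274 -0.735
v -2.209 -3.062 0.292
v -0.651 -3.958 -0.852
v -0.843 -2.746 0.175
v -1.514 -3.693 -1.326
v -1.706 -2.481 -0.3
v 2.971 2.93 -1.422
v 3.41 2.701 -2.088
v 3.368 0.802 -1.464
v 2.929 1.03 -0.798
v 3.672 2.777 -1.839
v 3.63 0.878 -1.215
v 3.795 2.884 -1.508
v 3.753 0.984 -0.884
v 3.755 2.999 -1.159
v 3.713 1.099 -0.535
v 3.56 3.101 -0.863
v 3.518 1.201 -0.239
v 3.248 3.169 -0.677
v 3.206 1.269 -0.053
v 2.881 3.189 -0.639
v 2.839 1.289 -0.015
v 2.532 3.158 -0.756
v 2.49 1.259 -0.132
v 2.27 3.082 -1.005
v 2.228 1.183 -0.381
v 2.147 2.976 -1.336
v 2.105 1.076 -0.712
v 2.187 2.861 -1.685
v 2.145 0.961 -1.061
v 2.382 2.759 -1.981
v 2.34 0.859 -1.357
v 2.694 2.691 -2.167
v 2.652 0.791 -1.543
v 3.061 2.671 -2.205
v 3.019 0.771 -1.581
v 0.502 1.878 -1.564
v 1.33 2.421 -0.967
v 0.77 0.339 -0.533
v 1.598 0.882 0.064
v 0.494 1.204 0.183
v 0.328 2.155 -0.454
v 1.772 0.605 -1.046
v 1.606 1.556 -1.683
v 2.115 1.635 -0.647
v 1.325 2.005 0.112
v 0.775 0.755 -1.612
v -0.015 1.125 -0.853
v -0.881 1.49 1.744
v -0.291 1.225 2.247
v -1.628 -0.016 3.16
v -2.219 0.25 2.656
v -0.514 1.625 2.464
v -1.851 0.384 3.377
v -0.877 1.973 2.406
v -2.214 0.733 3.319
v -1.242 2.138 2.095
v -2.579 0.897 3.008
v -1.469 2.055 1.65
v -2.806 0.814 2.563
v -1.472 1.756 1.24
v -2.809 0.515 2.153
v -1.249 1.356 1.023
v -2.586 0.115 1.936
v -0.886 1.007 1.081
v -2.223 -0.233 1.994
v -0.521 0.843 1.392
v -1.858 -0.398 2.305
v -0.294 0.926 1.837
v -1.631 -0.315 2.75
f 2 4 1
f 5 2 1
f 1 4 3
f 3 5 1
f 2 8 4
f 6 2 5
f 6 8 2
f 4 8 3
f 7 5 3
f 3 8 7
f 7 6 5
f 8 6 7
f 10 12 9
f 13 10 9
f 9 12 11
f 11 13 9
f 10 16 12
f 14 10 13
f 14 16 10
f 12 16 11
f 15 13 11
f 11 16 15
f 15 14 13
f 16 14 15
f 18 17 21
f 18 21 19
f 19 21 22
f 19 22 20
f 21 17 23
f 21 23 22
f 22 23 24
f 22 24 20
f 23 17 25
f 23 25 24
f 24 25 26
f 24 26 20
f 25 17 27
f 25 27 26
f 26 27 28
f 26 28 20
f 27 17 29
f 27 29 28
f 28 29 30
f 28 30 20
f 29 17 31
f 29 31 30
f 30 31 32
f 30 32 20
f 31 17 33
f 31 33 32
f 32 33 34
f 32 34 20
f 33 17 35
f 33 35 34
f 34 35 36
f 34 36 20
f 35 17 37
f 35 37 36
f 36 37 38
f 36 38 20
f 37 17 39
f 37 39 38
f 38 39 40
f 38 40 20
f 39 17 41
f 39 41 40
f 40 41 42
f 40 42 20
f 41 17 43
f 41 43 42
f 42 43 44
f 42 44 20
f 43 17 45
f 43 45 44
f 44 45 46
f 44 46 20
f 45 17 18
f 45 18 46
f 46 18 19
f 46 19 20
f 47 58 52
f 47 52 48
f 47 48 54
f 47 54 57
f 47 57 58
f 48 52 56
f 52 58 51
f 58 57 49
f 57 54 53
f 54 48 55
f 50 56 51
f 50 51 49
f 50 49 53
f 50 53 55
f 50 55 56
f 51 56 52
f 49 51 58
f 53 49 57
f 55 53 54
f 56 55 48
f 60 59 63
f 60 63 61
f 61 63 64
f 61 64 62
f 63 59 65
f 63 65 64
f 64 65 66
f 64 66 62
f 65 59 67
f 65 67 66
f 66 67 68
f 66 68 62
f 67 59 69
f 67 69 68
f 68 69 70
f 68 70 62
f 69 59 71
f 69 71 70
f 70 71 72
f 70 72 62
f 71 59 73
f 71 73 72
f 72 73 74
f 72 74 62
f 73 59 75
f 73 75 74
f 74 75 76
f 74 76 62
f 75 59 77
f 75 77 76
f 76 77 78
f 76 78 62
f 77 59 79
f 77 79 78
f 78 79 80
f 78 80 62
f 79 59 60
f 79 60 80
f 80 60 61
f 80 61 62



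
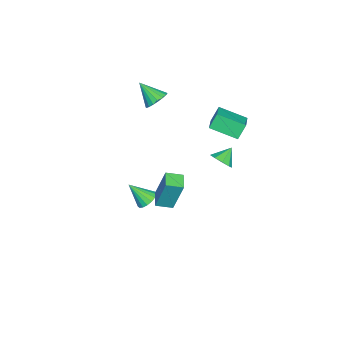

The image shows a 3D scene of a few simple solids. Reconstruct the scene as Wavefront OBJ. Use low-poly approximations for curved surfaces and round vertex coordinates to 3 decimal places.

v -3.55 3.421 -2.951
v -3.081 3.995 -2.839
v -4.27 3.879 -2.289
v -3.386 4.094 -3.239
v -3.769 3.878 -3.504
v -4.049 3.449 -3.511
v -4.096 3.006 -3.256
v -3.888 2.757 -2.859
v -3.522 2.819 -2.504
v -3.169 3.163 -2.359
v -2.995 3.627 -2.491
v -3.709 -0.299 1.582
v -2.994 -0.289 1.866
v -4.091 -1.381 2.578
v -3.155 -0.056 2.058
v -3.426 0.13 2.156
v -3.753 0.23 2.14
v -4.072 0.226 2.013
v -4.318 0.118 1.801
v -4.444 -0.073 1.546
v -4.425 -0.308 1.298
v -4.263 -0.542 1.106
v -3.992 -0.727 1.008
v -3.665 -0.828 1.024
v -3.347 -0.823 1.15
v -3.1 -0.715 1.362
v -2.974 -0.525 1.618
v 3.538 1.483 0.668
v 3.673 2.09 2.726
v 3.267 2.371 0.423
v 3.402 2.979 2.481
v 4.438 1.721 0.539
v 4.573 2.329 2.597
v 4.167 2.61 0.294
v 4.302 3.217 2.352
v 2.364 0.731 -1.288
v 2.974 0.912 -1.114
v 2.356 -0.271 -0.212
v 2.788 1.1 -0.941
v 2.504 1.202 -0.848
v 2.188 1.197 -0.855
v 1.913 1.085 -0.961
v 1.741 0.892 -1.142
v 1.711 0.662 -1.357
v 1.831 0.448 -1.556
v 2.074 0.298 -1.693
v 2.382 0.248 -1.737
v 2.687 0.309 -1.679
v 2.917 0.466 -1.531
v 3.021 0.684 -1.327
v -4.465 3.057 1.057
v -3.236 3.24 1.584
v -4.447 4.686 0.446
v -3.218 4.87 0.974
v -4.022 2.71 0.146
v -2.793 2.894 0.674
v -4.004 4.34 -0.464
v -2.775 4.523 0.063
f 2 1 4
f 2 4 3
f 4 1 5
f 4 5 3
f 5 1 6
f 5 6 3
f 6 1 7
f 6 7 3
f 7 1 8
f 7 8 3
f 8 1 9
f 8 9 3
f 9 1 10
f 9 10 3
f 10 1 11
f 10 11 3
f 11 1 2
f 11 2 3
f 13 12 15
f 13 15 14
f 15 12 16
f 15 16 14
f 16 12 17
f 16 17 14
f 17 12 18
f 17 18 14
f 18 12 19
f 18 19 14
f 19 12 20
f 19 20 14
f 20 12 21
f 20 21 14
f 21 12 22
f 21 22 14
f 22 12 23
f 22 23 14
f 23 12 24
f 23 24 14
f 24 12 25
f 24 25 14
f 25 12 26
f 25 26 14
f 26 12 27
f 26 27 14
f 27 12 13
f 27 13 14
f 29 31 28
f 32 29 28
f 28 31 30
f 30 32 28
f 29 35 31
f 33 29 32
f 33 35 29
f 31 35 30
f 34 32 30
f 30 35 34
f 34 33 32
f 35 33 34
f 37 36 39
f 37 39 38
f 39 36 40
f 39 40 38
f 40 36 41
f 40 41 38
f 41 36 42
f 41 42 38
f 42 36 43
f 42 43 38
f 43 36 44
f 43 44 38
f 44 36 45
f 44 45 38
f 45 36 46
f 45 46 38
f 46 36 47
f 46 47 38
f 47 36 48
f 47 48 38
f 48 36 49
f 48 49 38
f 49 36 50
f 49 50 38
f 50 36 37
f 50 37 38
f 52 54 51
f 55 52 51
f 51 54 53
f 53 55 51
f 52 58 54
f 56 52 55
f 56 58 52
f 54 58 53
f 57 55 53
f 53 58 57
f 57 56 55
f 58 56 57



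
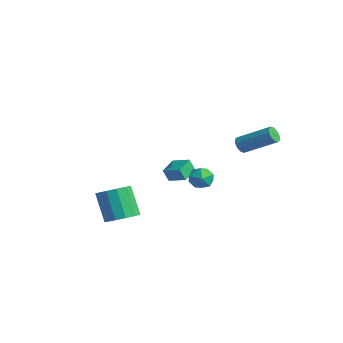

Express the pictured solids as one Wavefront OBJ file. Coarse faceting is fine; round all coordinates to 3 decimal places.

v 1.375 2.677 -0.844
v 1.778 2.426 -0.149
v 0.742 1.474 -0.911
v 1.145 1.223 -0.216
v 0.558 1.824 -0.168
v 0.95 2.567 -0.127
v 1.57 1.333 -0.933
v 1.962 2.076 -0.892
v 1.899 1.595 -0.205
v 1.273 1.899 0.268
v 1.247 2.001 -1.328
v 0.621 2.305 -0.855
v -1.947 1.84 -2.207
v -2.114 1.543 -1.385
v -2.563 2.875 -1.959
v -2.73 2.579 -1.137
v -0.95 2.341 -1.823
v -1.117 2.045 -1.001
v -1.566 3.377 -1.575
v -1.733 3.08 -0.753
v 1.372 -3.146 -2.128
v 2.199 -2.86 -1.623
v 1.135 -2.808 0.092
v 0.308 -3.094 -0.412
v 1.944 -2.382 -1.797
v 0.879 -2.33 -0.081
v 1.507 -2.146 -2.075
v 0.442 -2.094 -0.359
v 1.027 -2.228 -2.37
v -0.038 -2.176 -0.654
v 0.657 -2.602 -2.588
v -0.408 -2.549 -0.873
v 0.514 -3.148 -2.66
v -0.551 -3.096 -0.945
v 0.644 -3.693 -2.563
v -0.421 -3.641 -0.848
v 1.005 -4.065 -2.328
v -0.06 -4.013 -0.612
v 1.482 -4.145 -2.029
v 0.417 -4.093 -0.314
v 1.925 -3.908 -1.762
v 0.86 -3.856 -0.046
v 2.192 -3.429 -1.61
v 1.128 -3.377 0.105
v 3.005 3.362 2.453
v 3.353 2.926 2.498
v 4.763 4.161 3.611
v 4.415 4.598 3.567
v 3.433 3.097 2.207
v 4.842 4.332 3.321
v 3.349 3.369 2.011
v 4.758 4.605 3.124
v 3.134 3.639 1.984
v 4.543 4.875 3.097
v 2.87 3.803 2.136
v 4.279 5.039 3.249
v 2.657 3.799 2.409
v 4.067 5.034 3.522
v 2.578 3.628 2.699
v 3.987 4.863 3.813
v 2.662 3.355 2.896
v 4.071 4.591 4.009
v 2.877 3.085 2.923
v 4.286 4.321 4.036
v 3.141 2.921 2.771
v 4.55 4.157 3.884
f 1 12 6
f 1 6 2
f 1 2 8
f 1 8 11
f 1 11 12
f 2 6 10
f 6 12 5
f 12 11 3
f 11 8 7
f 8 2 9
f 4 10 5
f 4 5 3
f 4 3 7
f 4 7 9
f 4 9 10
f 5 10 6
f 3 5 12
f 7 3 11
f 9 7 8
f 10 9 2
f 14 16 13
f 17 14 13
f 13 16 15
f 15 17 13
f 14 20 16
f 18 14 17
f 18 20 14
f 16 20 15
f 19 17 15
f 15 20 19
f 19 18 17
f 20 18 19
f 22 21 25
f 22 25 23
f 23 25 26
f 23 26 24
f 25 21 27
f 25 27 26
f 26 27 28
f 26 28 24
f 27 21 29
f 27 29 28
f 28 29 30
f 28 30 24
f 29 21 31
f 29 31 30
f 30 31 32
f 30 32 24
f 31 21 33
f 31 33 32
f 32 33 34
f 32 34 24
f 33 21 35
f 33 35 34
f 34 35 36
f 34 36 24
f 35 21 37
f 35 37 36
f 36 37 38
f 36 38 24
f 37 21 39
f 37 39 38
f 38 39 40
f 38 40 24
f 39 21 41
f 39 41 40
f 40 41 42
f 40 42 24
f 41 21 43
f 41 43 42
f 42 43 44
f 42 44 24
f 43 21 22
f 43 22 44
f 44 22 23
f 44 23 24
f 46 45 49
f 46 49 47
f 47 49 50
f 47 50 48
f 49 45 51
f 49 51 50
f 50 51 52
f 50 52 48
f 51 45 53
f 51 53 52
f 52 53 54
f 52 54 48
f 53 45 55
f 53 55 54
f 54 55 56
f 54 56 48
f 55 45 57
f 55 57 56
f 56 57 58
f 56 58 48
f 57 45 59
f 57 59 58
f 58 59 60
f 58 60 48
f 59 45 61
f 59 61 60
f 60 61 62
f 60 62 48
f 61 45 63
f 61 63 62
f 62 63 64
f 62 64 48
f 63 45 65
f 63 65 64
f 64 65 66
f 64 66 48
f 65 45 46
f 65 46 66
f 66 46 47
f 66 47 48



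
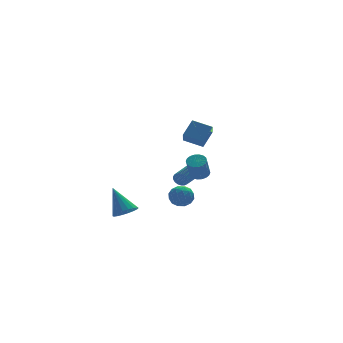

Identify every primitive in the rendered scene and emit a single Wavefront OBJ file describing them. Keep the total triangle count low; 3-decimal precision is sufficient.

v 2.015 4.39 -2.932
v 2.488 4.64 -2.859
v 3.018 3.22 -1.435
v 2.545 2.97 -1.508
v 2.345 4.748 -2.698
v 2.875 3.327 -1.274
v 2.137 4.785 -2.584
v 2.667 3.364 -1.16
v 1.905 4.743 -2.539
v 2.435 3.323 -1.115
v 1.694 4.632 -2.571
v 2.224 3.212 -1.147
v 1.547 4.473 -2.675
v 2.077 3.053 -1.251
v 1.493 4.298 -2.83
v 2.023 2.877 -1.406
v 1.542 4.14 -3.005
v 2.072 2.72 -1.581
v 1.685 4.033 -3.166
v 2.215 2.612 -1.742
v 1.893 3.996 -3.28
v 2.423 2.575 -1.856
v 2.125 4.037 -3.325
v 2.655 2.617 -1.901
v 2.336 4.148 -3.293
v 2.866 2.728 -1.869
v 2.483 4.307 -3.189
v 3.013 2.887 -1.765
v 2.537 4.483 -3.034
v 3.067 3.062 -1.61
v 1.716 0.513 -0.955
v 2.233 0.714 -0.678
v 1.781 0.128 0.592
v 1.264 -0.073 0.315
v 2.059 0.925 -0.643
v 1.606 0.339 0.627
v 1.816 1.054 -0.67
v 1.364 0.468 0.6
v 1.554 1.076 -0.753
v 1.102 0.49 0.517
v 1.324 0.987 -0.876
v 0.872 0.401 0.394
v 1.172 0.803 -1.015
v 0.719 0.217 0.255
v 1.127 0.563 -1.142
v 0.675 -0.023 0.128
v 1.199 0.312 -1.232
v 0.747 -0.274 0.038
v 1.374 0.101 -1.267
v 0.921 -0.485 0.003
v 1.616 -0.028 -1.24
v 1.164 -0.614 0.03
v 1.878 -0.05 -1.157
v 1.426 -0.636 0.113
v 2.108 0.039 -1.034
v 1.656 -0.547 0.236
v 2.261 0.223 -0.895
v 1.808 -0.363 0.375
v 2.305 0.463 -0.768
v 1.853 -0.123 0.502
v -0.01 0.594 -2.046
v 0.477 1.067 -2.507
v 0.463 -0.487 -2.653
v 0.95 -0.014 -3.114
v 1.095 -0.092 -2.311
v 0.803 0.576 -1.935
v 0.137 0.004 -3.225
v -0.155 0.672 -2.849
v 0.568 0.701 -3.235
v 1.16 0.643 -2.671
v -0.22 -0.063 -2.489
v 0.372 -0.121 -1.925
v 0.192 0.925 -2.223
v 0.748 -0.345 -2.937
v 0.833 -0.391 -2.465
v 1.119 -0.113 -2.736
v 0.384 0.637 -1.887
v 0.67 0.915 -2.158
v 1.033 0.234 -2.043
v 0.27 -0.335 -3.002
v 0.556 -0.057 -3.273
v -0.179 0.693 -2.424
v 0.107 0.971 -2.695
v -0.093 0.346 -3.117
v 0.532 0.988 -2.922
v 0.81 0.353 -3.279
v 0.332 0.364 -3.344
v 0.16 0.756 -3.123
v 0.88 0.954 -2.59
v 1.157 0.318 -2.947
v 1.243 0.273 -2.475
v 1.071 0.666 -2.254
v 0.933 0.739 -3.018
v -0.217 0.262 -2.213
v 0.06 -0.374 -2.57
v -0.131 -0.086 -2.906
v -0.303 0.307 -2.685
v 0.13 0.227 -1.881
v 0.408 -0.408 -2.238
v 0.78 -0.176 -2.037
v 0.608 0.216 -1.816
v 0.007 -0.159 -2.142
v -1.06 -3.891 3.954
v -0.301 -3.375 4.802
v -0.783 -3.191 3.28
v -0.024 -2.676 4.128
v -0.136 -4.624 3.572
v 0.623 -4.109 4.42
v 0.141 -3.925 2.898
v 0.9 -3.409 3.746
v -2.148 2.714 -4.437
v -1.365 2.62 -4.178
v -2.532 3.926 -2.843
v -1.344 2.916 -4.398
v -1.482 3.172 -4.626
v -1.752 3.337 -4.816
v -2.101 3.379 -4.932
v -2.458 3.289 -4.949
v -2.755 3.085 -4.866
v -2.931 2.807 -4.697
v -2.952 2.511 -4.477
v -2.814 2.255 -4.249
v -2.544 2.09 -4.059
v -2.196 2.049 -3.943
v -1.838 2.139 -3.926
v -1.542 2.343 -4.009
f 2 1 5
f 2 5 3
f 3 5 6
f 3 6 4
f 5 1 7
f 5 7 6
f 6 7 8
f 6 8 4
f 7 1 9
f 7 9 8
f 8 9 10
f 8 10 4
f 9 1 11
f 9 11 10
f 10 11 12
f 10 12 4
f 11 1 13
f 11 13 12
f 12 13 14
f 12 14 4
f 13 1 15
f 13 15 14
f 14 15 16
f 14 16 4
f 15 1 17
f 15 17 16
f 16 17 18
f 16 18 4
f 17 1 19
f 17 19 18
f 18 19 20
f 18 20 4
f 19 1 21
f 19 21 20
f 20 21 22
f 20 22 4
f 21 1 23
f 21 23 22
f 22 23 24
f 22 24 4
f 23 1 25
f 23 25 24
f 24 25 26
f 24 26 4
f 25 1 27
f 25 27 26
f 26 27 28
f 26 28 4
f 27 1 29
f 27 29 28
f 28 29 30
f 28 30 4
f 29 1 2
f 29 2 30
f 30 2 3
f 30 3 4
f 32 31 35
f 32 35 33
f 33 35 36
f 33 36 34
f 35 31 37
f 35 37 36
f 36 37 38
f 36 38 34
f 37 31 39
f 37 39 38
f 38 39 40
f 38 40 34
f 39 31 41
f 39 41 40
f 40 41 42
f 40 42 34
f 41 31 43
f 41 43 42
f 42 43 44
f 42 44 34
f 43 31 45
f 43 45 44
f 44 45 46
f 44 46 34
f 45 31 47
f 45 47 46
f 46 47 48
f 46 48 34
f 47 31 49
f 47 49 48
f 48 49 50
f 48 50 34
f 49 31 51
f 49 51 50
f 50 51 52
f 50 52 34
f 51 31 53
f 51 53 52
f 52 53 54
f 52 54 34
f 53 31 55
f 53 55 54
f 54 55 56
f 54 56 34
f 55 31 57
f 55 57 56
f 56 57 58
f 56 58 34
f 57 31 59
f 57 59 58
f 58 59 60
f 58 60 34
f 59 31 32
f 59 32 60
f 60 32 33
f 60 33 34
f 61 98 77
f 98 72 101
f 77 101 66
f 98 101 77
f 61 77 73
f 77 66 78
f 73 78 62
f 77 78 73
f 61 73 82
f 73 62 83
f 82 83 68
f 73 83 82
f 61 82 94
f 82 68 97
f 94 97 71
f 82 97 94
f 61 94 98
f 94 71 102
f 98 102 72
f 94 102 98
f 62 78 89
f 78 66 92
f 89 92 70
f 78 92 89
f 66 101 79
f 101 72 100
f 79 100 65
f 101 100 79
f 72 102 99
f 102 71 95
f 99 95 63
f 102 95 99
f 71 97 96
f 97 68 84
f 96 84 67
f 97 84 96
f 68 83 88
f 83 62 85
f 88 85 69
f 83 85 88
f 64 90 76
f 90 70 91
f 76 91 65
f 90 91 76
f 64 76 74
f 76 65 75
f 74 75 63
f 76 75 74
f 64 74 81
f 74 63 80
f 81 80 67
f 74 80 81
f 64 81 86
f 81 67 87
f 86 87 69
f 81 87 86
f 64 86 90
f 86 69 93
f 90 93 70
f 86 93 90
f 65 91 79
f 91 70 92
f 79 92 66
f 91 92 79
f 63 75 99
f 75 65 100
f 99 100 72
f 75 100 99
f 67 80 96
f 80 63 95
f 96 95 71
f 80 95 96
f 69 87 88
f 87 67 84
f 88 84 68
f 87 84 88
f 70 93 89
f 93 69 85
f 89 85 62
f 93 85 89
f 104 106 103
f 107 104 103
f 103 106 105
f 105 107 103
f 104 110 106
f 108 104 107
f 108 110 104
f 106 110 105
f 109 107 105
f 105 110 109
f 109 108 107
f 110 108 109
f 112 111 114
f 112 114 113
f 114 111 115
f 114 115 113
f 115 111 116
f 115 116 113
f 116 111 117
f 116 117 113
f 117 111 118
f 117 118 113
f 118 111 119
f 118 119 113
f 119 111 120
f 119 120 113
f 120 111 121
f 120 121 113
f 121 111 122
f 121 122 113
f 122 111 123
f 122 123 113
f 123 111 124
f 123 124 113
f 124 111 125
f 124 125 113
f 125 111 126
f 125 126 113
f 126 111 112
f 126 112 113



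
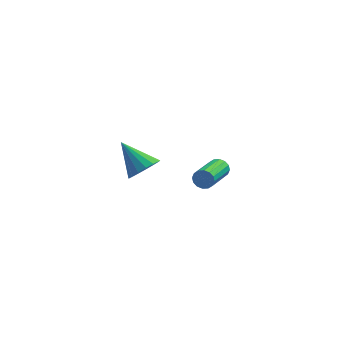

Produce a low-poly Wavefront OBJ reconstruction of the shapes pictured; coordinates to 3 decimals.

v -1.61 -2.478 3.104
v -1.086 -1.84 3.188
v -2.71 -1.722 4.236
v -1.321 -1.731 2.887
v -1.622 -1.793 2.635
v -1.921 -2.012 2.491
v -2.148 -2.338 2.488
v -2.252 -2.696 2.625
v -2.209 -3.003 2.873
v -2.029 -3.191 3.173
v -1.753 -3.215 3.457
v -1.444 -3.07 3.661
v -1.173 -2.79 3.737
v -1.002 -2.438 3.668
v -0.971 -2.095 3.47
v 0.961 4.044 -1.355
v 1.24 4.099 -0.884
v 0.718 2.232 -0.354
v 0.439 2.176 -0.825
v 0.976 4.19 -0.825
v 0.455 2.322 -0.295
v 0.709 4.241 -0.908
v 0.187 2.374 -0.378
v 0.509 4.239 -1.11
v -0.013 2.372 -0.58
v 0.43 4.185 -1.378
v -0.092 2.318 -0.848
v 0.493 4.093 -1.64
v -0.028 2.226 -1.11
v 0.682 3.988 -1.826
v 0.16 2.121 -1.296
v 0.945 3.898 -1.885
v 0.424 2.03 -1.355
v 1.213 3.846 -1.802
v 0.691 1.979 -1.272
v 1.413 3.848 -1.6
v 0.891 1.981 -1.07
v 1.492 3.902 -1.332
v 0.97 2.035 -0.802
v 1.428 3.994 -1.07
v 0.907 2.127 -0.54
f 2 1 4
f 2 4 3
f 4 1 5
f 4 5 3
f 5 1 6
f 5 6 3
f 6 1 7
f 6 7 3
f 7 1 8
f 7 8 3
f 8 1 9
f 8 9 3
f 9 1 10
f 9 10 3
f 10 1 11
f 10 11 3
f 11 1 12
f 11 12 3
f 12 1 13
f 12 13 3
f 13 1 14
f 13 14 3
f 14 1 15
f 14 15 3
f 15 1 2
f 15 2 3
f 17 16 20
f 17 20 18
f 18 20 21
f 18 21 19
f 20 16 22
f 20 22 21
f 21 22 23
f 21 23 19
f 22 16 24
f 22 24 23
f 23 24 25
f 23 25 19
f 24 16 26
f 24 26 25
f 25 26 27
f 25 27 19
f 26 16 28
f 26 28 27
f 27 28 29
f 27 29 19
f 28 16 30
f 28 30 29
f 29 30 31
f 29 31 19
f 30 16 32
f 30 32 31
f 31 32 33
f 31 33 19
f 32 16 34
f 32 34 33
f 33 34 35
f 33 35 19
f 34 16 36
f 34 36 35
f 35 36 37
f 35 37 19
f 36 16 38
f 36 38 37
f 37 38 39
f 37 39 19
f 38 16 40
f 38 40 39
f 39 40 41
f 39 41 19
f 40 16 17
f 40 17 41
f 41 17 18
f 41 18 19



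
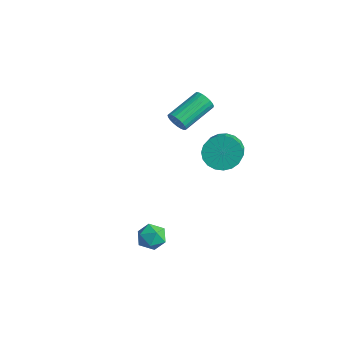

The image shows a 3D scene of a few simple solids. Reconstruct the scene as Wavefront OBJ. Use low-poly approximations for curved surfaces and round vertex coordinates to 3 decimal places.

v 0.455 2.411 -1.051
v 1.239 2.738 -1.499
v 2.489 1.496 -0.216
v 1.705 1.169 0.231
v 1.196 3.002 -1.202
v 2.447 1.76 0.081
v 1.026 3.163 -0.88
v 2.276 1.921 0.403
v 0.757 3.195 -0.587
v 2.007 1.953 0.696
v 0.435 3.091 -0.374
v 1.686 1.849 0.909
v 0.117 2.87 -0.279
v 1.368 1.627 1.004
v -0.143 2.569 -0.317
v 1.108 1.327 0.966
v -0.299 2.241 -0.482
v 0.951 0.999 0.801
v -0.325 1.942 -0.746
v 0.925 0.7 0.537
v -0.216 1.725 -1.062
v 1.034 0.482 0.221
v 0.009 1.626 -1.377
v 1.259 0.384 -0.094
v 0.311 1.663 -1.635
v 1.561 0.421 -0.352
v 0.637 1.829 -1.793
v 1.888 0.587 -0.51
v 0.933 2.096 -1.822
v 2.183 0.854 -0.539
v 1.145 2.418 -1.718
v 2.396 1.175 -0.435
v -2.347 1.862 -0.457
v -2.07 2.062 -0.963
v -2.157 3.879 -0.288
v -2.433 3.678 0.217
v -2.315 2.075 -1.028
v -2.401 3.892 -0.353
v -2.565 2.051 -0.995
v -2.652 3.868 -0.32
v -2.778 1.994 -0.868
v -2.864 3.811 -0.194
v -2.916 1.914 -0.671
v -3.002 3.731 0.004
v -2.955 1.825 -0.437
v -3.042 3.642 0.238
v -2.89 1.742 -0.206
v -2.976 3.559 0.469
v -2.73 1.681 -0.019
v -2.817 3.497 0.656
v -2.504 1.65 0.092
v -2.591 3.467 0.767
v -2.251 1.656 0.109
v -2.338 3.473 0.784
v -2.015 1.697 0.027
v -2.101 3.514 0.702
v -1.836 1.767 -0.138
v -1.922 3.584 0.537
v -1.745 1.854 -0.359
v -1.831 3.67 0.316
v -1.758 1.941 -0.596
v -1.845 3.758 0.078
v -1.873 2.015 -0.81
v -1.96 3.832 -0.135
v 2.137 -2.712 -3.53
v 2.708 -3.05 -3.144
v 1.332 -3.53 -3.056
v 1.903 -3.868 -2.67
v 1.67 -3.164 -2.472
v 2.167 -2.659 -2.765
v 1.873 -3.921 -3.435
v 2.37 -3.416 -3.728
v 2.544 -3.798 -3.085
v 2.419 -3.33 -2.49
v 1.621 -3.25 -3.71
v 1.496 -2.782 -3.115
f 2 1 5
f 2 5 3
f 3 5 6
f 3 6 4
f 5 1 7
f 5 7 6
f 6 7 8
f 6 8 4
f 7 1 9
f 7 9 8
f 8 9 10
f 8 10 4
f 9 1 11
f 9 11 10
f 10 11 12
f 10 12 4
f 11 1 13
f 11 13 12
f 12 13 14
f 12 14 4
f 13 1 15
f 13 15 14
f 14 15 16
f 14 16 4
f 15 1 17
f 15 17 16
f 16 17 18
f 16 18 4
f 17 1 19
f 17 19 18
f 18 19 20
f 18 20 4
f 19 1 21
f 19 21 20
f 20 21 22
f 20 22 4
f 21 1 23
f 21 23 22
f 22 23 24
f 22 24 4
f 23 1 25
f 23 25 24
f 24 25 26
f 24 26 4
f 25 1 27
f 25 27 26
f 26 27 28
f 26 28 4
f 27 1 29
f 27 29 28
f 28 29 30
f 28 30 4
f 29 1 31
f 29 31 30
f 30 31 32
f 30 32 4
f 31 1 2
f 31 2 32
f 32 2 3
f 32 3 4
f 34 33 37
f 34 37 35
f 35 37 38
f 35 38 36
f 37 33 39
f 37 39 38
f 38 39 40
f 38 40 36
f 39 33 41
f 39 41 40
f 40 41 42
f 40 42 36
f 41 33 43
f 41 43 42
f 42 43 44
f 42 44 36
f 43 33 45
f 43 45 44
f 44 45 46
f 44 46 36
f 45 33 47
f 45 47 46
f 46 47 48
f 46 48 36
f 47 33 49
f 47 49 48
f 48 49 50
f 48 50 36
f 49 33 51
f 49 51 50
f 50 51 52
f 50 52 36
f 51 33 53
f 51 53 52
f 52 53 54
f 52 54 36
f 53 33 55
f 53 55 54
f 54 55 56
f 54 56 36
f 55 33 57
f 55 57 56
f 56 57 58
f 56 58 36
f 57 33 59
f 57 59 58
f 58 59 60
f 58 60 36
f 59 33 61
f 59 61 60
f 60 61 62
f 60 62 36
f 61 33 63
f 61 63 62
f 62 63 64
f 62 64 36
f 63 33 34
f 63 34 64
f 64 34 35
f 64 35 36
f 65 76 70
f 65 70 66
f 65 66 72
f 65 72 75
f 65 75 76
f 66 70 74
f 70 76 69
f 76 75 67
f 75 72 71
f 72 66 73
f 68 74 69
f 68 69 67
f 68 67 71
f 68 71 73
f 68 73 74
f 69 74 70
f 67 69 76
f 71 67 75
f 73 71 72
f 74 73 66



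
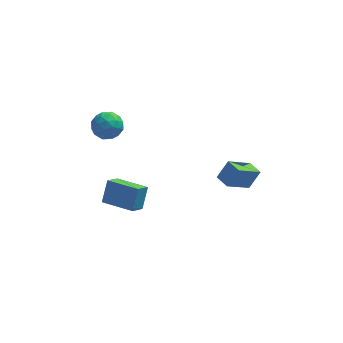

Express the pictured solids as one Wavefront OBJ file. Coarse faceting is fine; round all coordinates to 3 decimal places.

v 2.202 -2.365 -0.604
v 2.804 -1.978 0.421
v 3.424 -1.479 -1.656
v 4.026 -1.092 -0.632
v 2.734 -3.128 -0.628
v 3.336 -2.741 0.396
v 3.956 -2.242 -1.681
v 4.558 -1.855 -0.656
v -4.513 -0.65 2.631
v -3.975 -0.199 1.996
v -3.325 -1.541 3.004
v -2.787 -1.09 2.369
v -3.073 -0.641 3.152
v -3.807 -0.09 2.921
v -3.493 -1.65 2.079
v -4.227 -1.099 1.848
v -3.344 -0.817 1.655
v -3.085 -0.193 2.318
v -4.215 -1.547 2.682
v -3.956 -0.923 3.345
v -4.348 -0.346 2.28
v -2.952 -1.394 2.72
v -3.12 -1.13 3.179
v -2.804 -0.865 2.806
v -4.25 -0.282 2.824
v -3.934 -0.017 2.451
v -3.403 -0.277 3.131
v -3.366 -1.723 2.549
v -3.05 -1.458 2.176
v -4.496 -0.875 2.194
v -4.18 -0.61 1.821
v -3.897 -1.463 1.869
v -3.662 -0.444 1.707
v -2.963 -0.968 1.927
v -3.378 -1.297 1.756
v -3.809 -0.973 1.62
v -3.509 -0.078 2.097
v -2.811 -0.601 2.316
v -2.979 -0.338 2.776
v -3.411 -0.014 2.641
v -3.138 -0.441 1.896
v -4.489 -1.139 2.684
v -3.791 -1.662 2.903
v -3.889 -1.726 2.359
v -4.321 -1.402 2.224
v -4.337 -0.772 3.073
v -3.638 -1.296 3.293
v -3.491 -0.767 3.38
v -3.922 -0.443 3.244
v -4.162 -1.299 3.104
v -3.55 -0.126 -5.004
v -4.064 -0.906 -4.385
v -3.249 0.642 -3.787
v -3.762 -0.138 -3.168
v -1.838 -1.102 -4.812
v -2.351 -1.882 -4.193
v -1.536 -0.334 -3.595
v -2.05 -1.114 -2.976
f 2 4 1
f 5 2 1
f 1 4 3
f 3 5 1
f 2 8 4
f 6 2 5
f 6 8 2
f 4 8 3
f 7 5 3
f 3 8 7
f 7 6 5
f 8 6 7
f 9 46 25
f 46 20 49
f 25 49 14
f 46 49 25
f 9 25 21
f 25 14 26
f 21 26 10
f 25 26 21
f 9 21 30
f 21 10 31
f 30 31 16
f 21 31 30
f 9 30 42
f 30 16 45
f 42 45 19
f 30 45 42
f 9 42 46
f 42 19 50
f 46 50 20
f 42 50 46
f 10 26 37
f 26 14 40
f 37 40 18
f 26 40 37
f 14 49 27
f 49 20 48
f 27 48 13
f 49 48 27
f 20 50 47
f 50 19 43
f 47 43 11
f 50 43 47
f 19 45 44
f 45 16 32
f 44 32 15
f 45 32 44
f 16 31 36
f 31 10 33
f 36 33 17
f 31 33 36
f 12 38 24
f 38 18 39
f 24 39 13
f 38 39 24
f 12 24 22
f 24 13 23
f 22 23 11
f 24 23 22
f 12 22 29
f 22 11 28
f 29 28 15
f 22 28 29
f 12 29 34
f 29 15 35
f 34 35 17
f 29 35 34
f 12 34 38
f 34 17 41
f 38 41 18
f 34 41 38
f 13 39 27
f 39 18 40
f 27 40 14
f 39 40 27
f 11 23 47
f 23 13 48
f 47 48 20
f 23 48 47
f 15 28 44
f 28 11 43
f 44 43 19
f 28 43 44
f 17 35 36
f 35 15 32
f 36 32 16
f 35 32 36
f 18 41 37
f 41 17 33
f 37 33 10
f 41 33 37
f 52 54 51
f 55 52 51
f 51 54 53
f 53 55 51
f 52 58 54
f 56 52 55
f 56 58 52
f 54 58 53
f 57 55 53
f 53 58 57
f 57 56 55
f 58 56 57

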